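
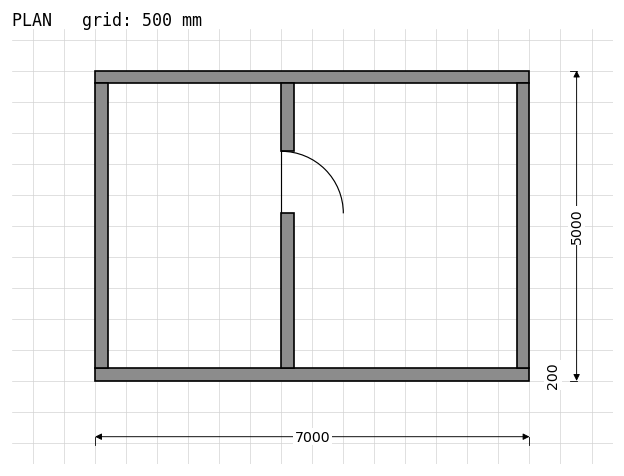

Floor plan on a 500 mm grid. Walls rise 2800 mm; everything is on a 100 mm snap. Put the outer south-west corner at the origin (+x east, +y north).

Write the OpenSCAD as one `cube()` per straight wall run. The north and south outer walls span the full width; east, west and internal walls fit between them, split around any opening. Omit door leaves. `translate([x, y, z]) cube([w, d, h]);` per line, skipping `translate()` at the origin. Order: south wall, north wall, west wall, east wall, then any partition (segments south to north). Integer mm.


cube([7000, 200, 2800]);
translate([0, 4800, 0]) cube([7000, 200, 2800]);
translate([0, 200, 0]) cube([200, 4600, 2800]);
translate([6800, 200, 0]) cube([200, 4600, 2800]);
translate([3000, 200, 0]) cube([200, 2500, 2800]);
translate([3000, 3700, 0]) cube([200, 1100, 2800]);


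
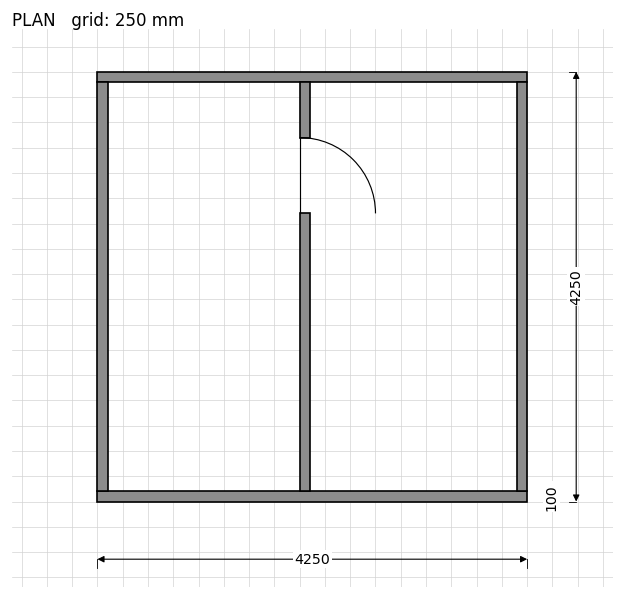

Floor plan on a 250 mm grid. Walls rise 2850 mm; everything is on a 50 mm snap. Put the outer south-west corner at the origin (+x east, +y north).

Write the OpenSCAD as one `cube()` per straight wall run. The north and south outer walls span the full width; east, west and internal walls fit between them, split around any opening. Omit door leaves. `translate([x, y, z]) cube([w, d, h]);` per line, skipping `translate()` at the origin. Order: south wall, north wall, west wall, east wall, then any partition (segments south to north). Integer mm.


cube([4250, 100, 2850]);
translate([0, 4150, 0]) cube([4250, 100, 2850]);
translate([0, 100, 0]) cube([100, 4050, 2850]);
translate([4150, 100, 0]) cube([100, 4050, 2850]);
translate([2000, 100, 0]) cube([100, 2750, 2850]);
translate([2000, 3600, 0]) cube([100, 550, 2850]);


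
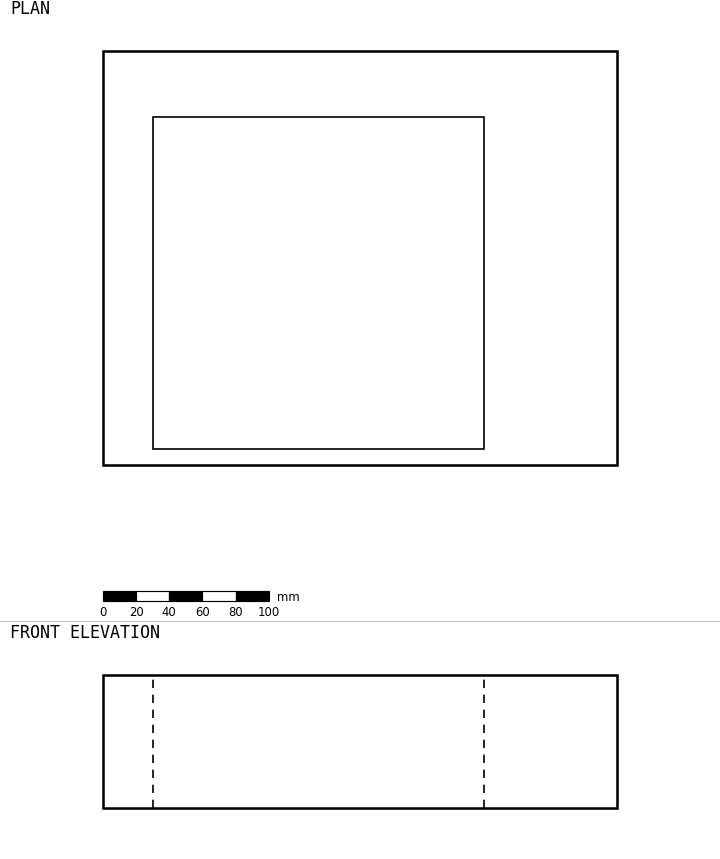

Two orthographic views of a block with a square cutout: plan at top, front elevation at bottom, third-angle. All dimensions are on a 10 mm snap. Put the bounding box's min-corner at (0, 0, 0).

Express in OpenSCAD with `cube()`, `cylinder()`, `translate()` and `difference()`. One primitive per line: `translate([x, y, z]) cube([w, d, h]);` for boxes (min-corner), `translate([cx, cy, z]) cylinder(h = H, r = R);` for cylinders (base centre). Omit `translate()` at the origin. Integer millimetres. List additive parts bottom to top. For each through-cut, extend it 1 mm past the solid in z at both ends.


difference() {
  cube([310, 250, 80]);
  translate([30, 10, -1]) cube([200, 200, 82]);
}


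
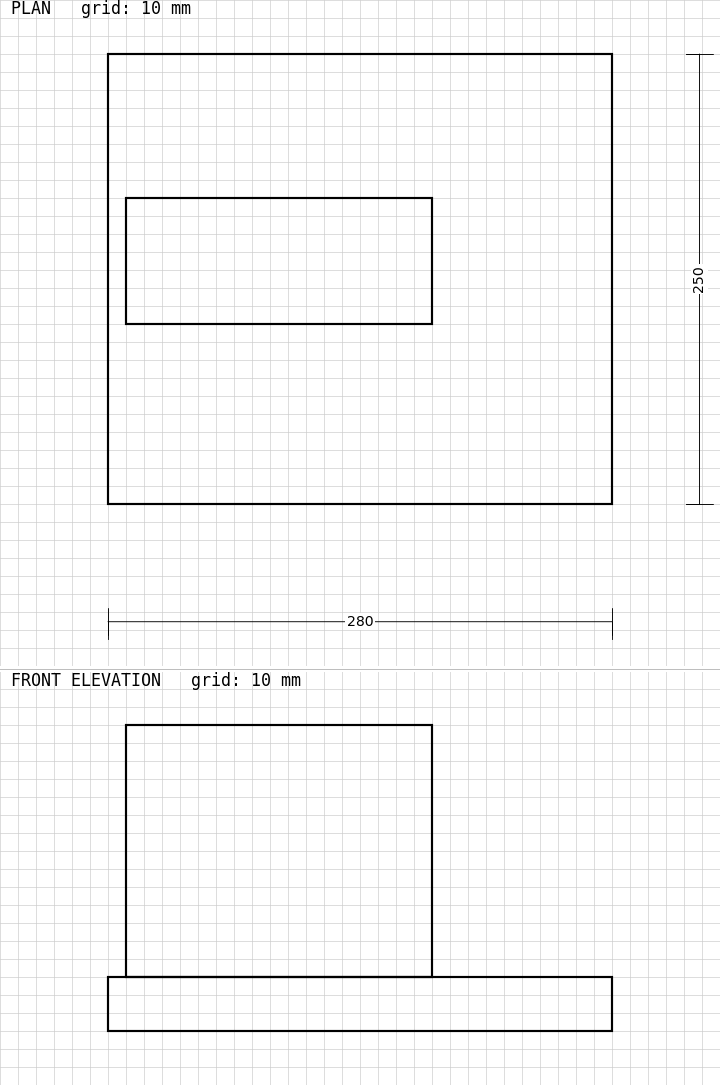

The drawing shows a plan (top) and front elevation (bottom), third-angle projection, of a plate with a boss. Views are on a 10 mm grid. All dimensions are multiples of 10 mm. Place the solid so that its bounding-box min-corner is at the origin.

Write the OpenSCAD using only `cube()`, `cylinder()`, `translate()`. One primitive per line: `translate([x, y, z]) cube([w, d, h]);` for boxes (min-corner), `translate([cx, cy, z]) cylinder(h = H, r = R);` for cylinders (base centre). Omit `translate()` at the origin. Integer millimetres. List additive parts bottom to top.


cube([280, 250, 30]);
translate([10, 100, 30]) cube([170, 70, 140]);


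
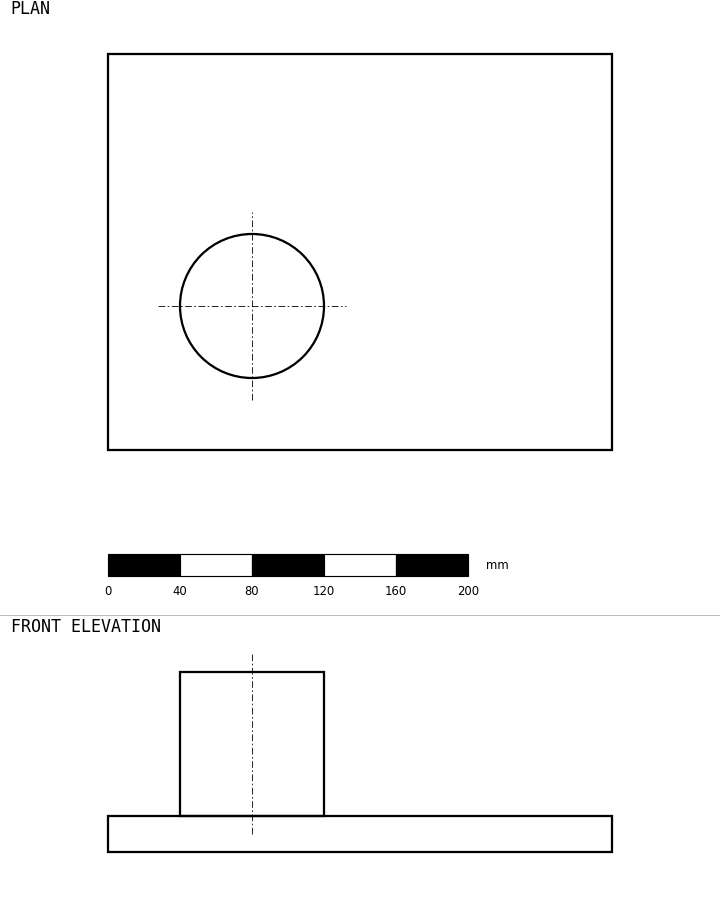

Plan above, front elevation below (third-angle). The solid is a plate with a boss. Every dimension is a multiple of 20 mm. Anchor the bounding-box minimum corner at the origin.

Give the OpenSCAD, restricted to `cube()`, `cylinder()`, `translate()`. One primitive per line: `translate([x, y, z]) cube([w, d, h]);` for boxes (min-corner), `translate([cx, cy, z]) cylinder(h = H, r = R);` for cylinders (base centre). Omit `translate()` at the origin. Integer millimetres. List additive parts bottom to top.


cube([280, 220, 20]);
translate([80, 80, 20]) cylinder(h = 80, r = 40);


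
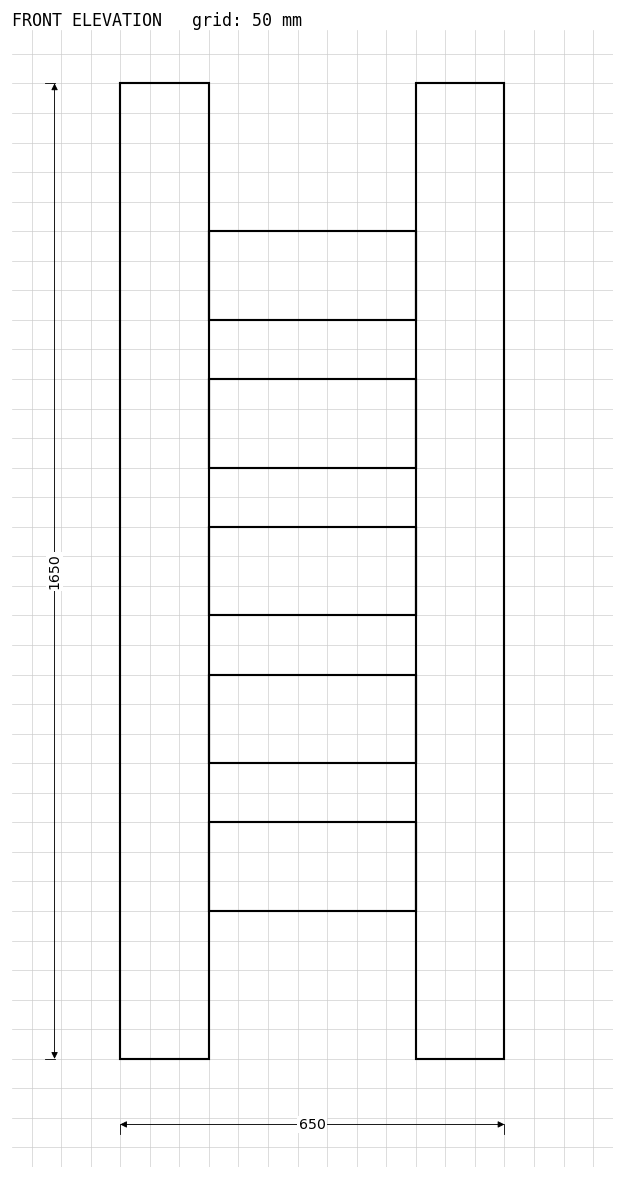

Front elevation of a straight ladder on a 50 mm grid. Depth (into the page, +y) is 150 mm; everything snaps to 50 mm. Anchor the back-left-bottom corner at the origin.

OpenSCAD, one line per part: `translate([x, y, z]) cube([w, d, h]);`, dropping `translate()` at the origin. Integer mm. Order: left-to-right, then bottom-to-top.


cube([150, 150, 1650]);
translate([150, 0, 250]) cube([350, 150, 150]);
translate([150, 0, 500]) cube([350, 150, 150]);
translate([150, 0, 750]) cube([350, 150, 150]);
translate([150, 0, 1000]) cube([350, 150, 150]);
translate([150, 0, 1250]) cube([350, 150, 150]);
translate([500, 0, 0]) cube([150, 150, 1650]);


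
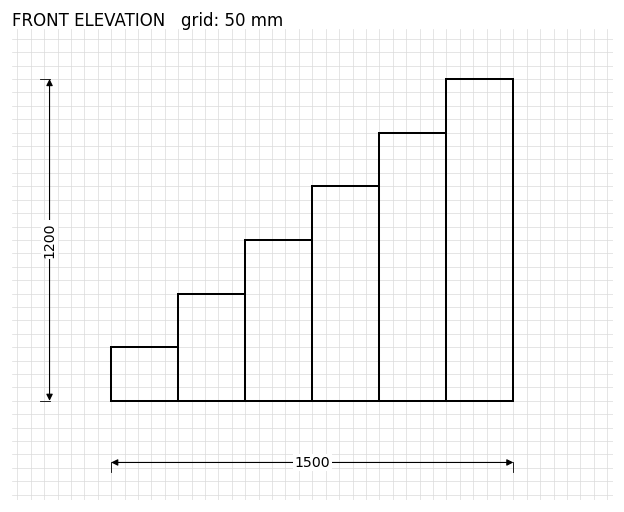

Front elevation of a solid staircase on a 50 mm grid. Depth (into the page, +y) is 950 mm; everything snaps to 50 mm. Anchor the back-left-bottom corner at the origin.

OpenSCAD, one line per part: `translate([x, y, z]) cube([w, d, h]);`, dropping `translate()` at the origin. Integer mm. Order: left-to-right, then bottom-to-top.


cube([250, 950, 200]);
translate([250, 0, 0]) cube([250, 950, 400]);
translate([500, 0, 0]) cube([250, 950, 600]);
translate([750, 0, 0]) cube([250, 950, 800]);
translate([1000, 0, 0]) cube([250, 950, 1000]);
translate([1250, 0, 0]) cube([250, 950, 1200]);


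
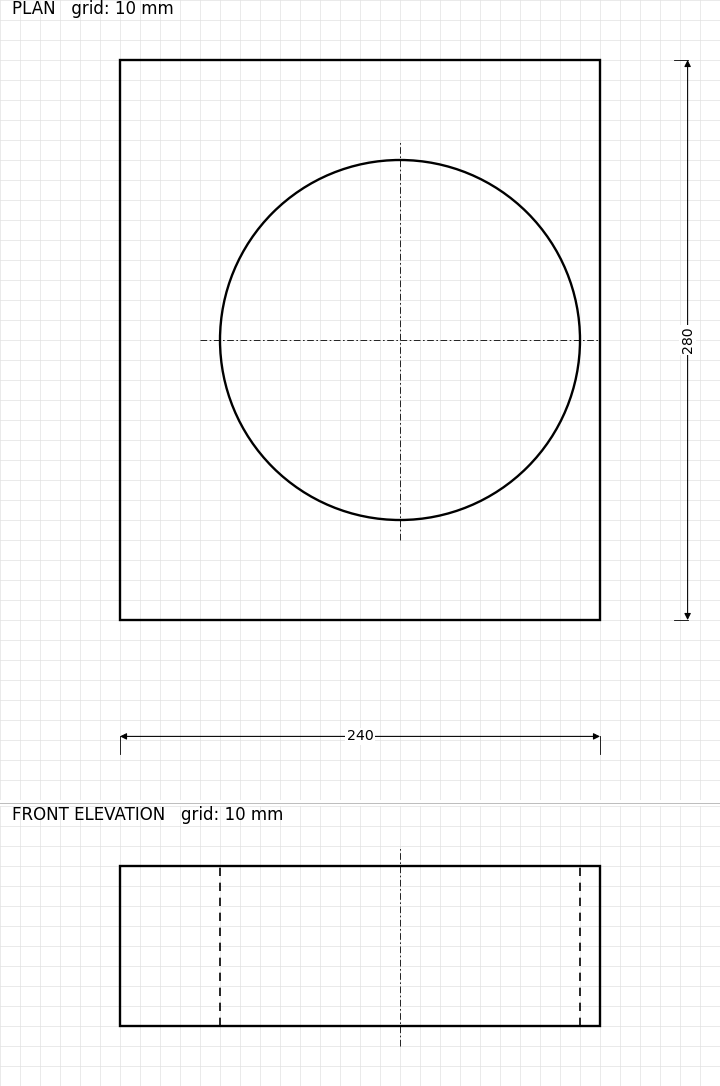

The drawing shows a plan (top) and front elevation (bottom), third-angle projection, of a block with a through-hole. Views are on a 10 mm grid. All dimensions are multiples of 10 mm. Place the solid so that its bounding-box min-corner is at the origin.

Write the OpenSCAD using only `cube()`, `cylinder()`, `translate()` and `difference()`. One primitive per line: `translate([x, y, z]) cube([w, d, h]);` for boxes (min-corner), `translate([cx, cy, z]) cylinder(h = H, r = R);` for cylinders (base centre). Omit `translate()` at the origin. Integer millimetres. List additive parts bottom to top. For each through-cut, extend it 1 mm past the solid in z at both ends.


difference() {
  cube([240, 280, 80]);
  translate([140, 140, -1]) cylinder(h = 82, r = 90);
}


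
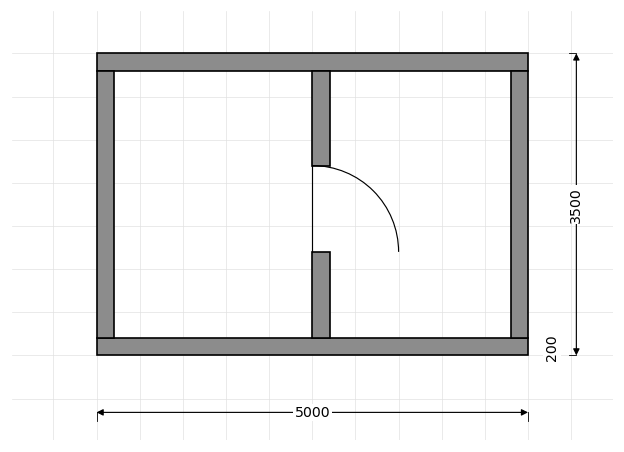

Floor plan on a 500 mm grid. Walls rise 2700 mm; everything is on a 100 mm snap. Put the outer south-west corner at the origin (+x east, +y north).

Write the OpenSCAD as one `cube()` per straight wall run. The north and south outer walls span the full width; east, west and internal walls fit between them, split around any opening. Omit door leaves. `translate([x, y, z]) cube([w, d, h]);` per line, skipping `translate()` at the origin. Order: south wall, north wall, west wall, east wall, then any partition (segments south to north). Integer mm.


cube([5000, 200, 2700]);
translate([0, 3300, 0]) cube([5000, 200, 2700]);
translate([0, 200, 0]) cube([200, 3100, 2700]);
translate([4800, 200, 0]) cube([200, 3100, 2700]);
translate([2500, 200, 0]) cube([200, 1000, 2700]);
translate([2500, 2200, 0]) cube([200, 1100, 2700]);


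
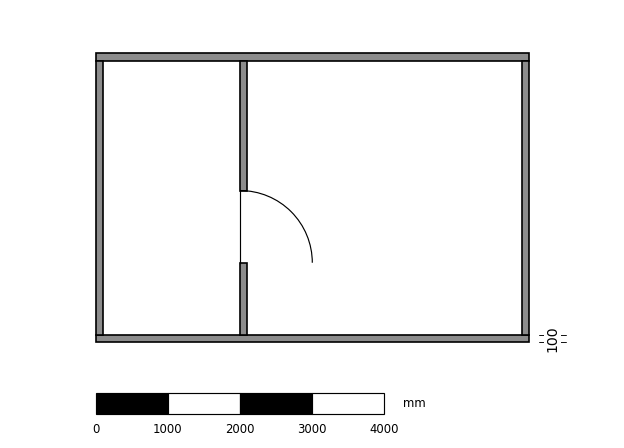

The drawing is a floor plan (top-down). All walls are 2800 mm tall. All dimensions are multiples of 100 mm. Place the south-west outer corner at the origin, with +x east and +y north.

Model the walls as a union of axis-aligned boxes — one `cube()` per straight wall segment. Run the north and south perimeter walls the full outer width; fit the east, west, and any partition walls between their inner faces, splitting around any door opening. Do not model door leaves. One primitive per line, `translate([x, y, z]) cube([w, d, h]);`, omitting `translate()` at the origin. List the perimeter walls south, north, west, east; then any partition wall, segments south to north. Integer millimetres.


cube([6000, 100, 2800]);
translate([0, 3900, 0]) cube([6000, 100, 2800]);
translate([0, 100, 0]) cube([100, 3800, 2800]);
translate([5900, 100, 0]) cube([100, 3800, 2800]);
translate([2000, 100, 0]) cube([100, 1000, 2800]);
translate([2000, 2100, 0]) cube([100, 1800, 2800]);


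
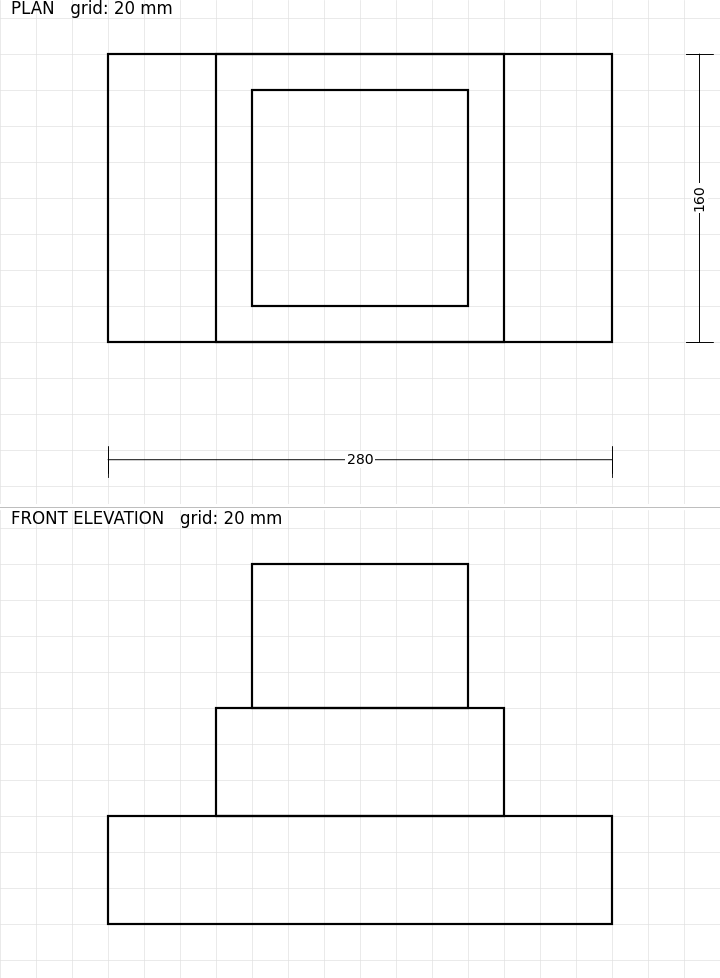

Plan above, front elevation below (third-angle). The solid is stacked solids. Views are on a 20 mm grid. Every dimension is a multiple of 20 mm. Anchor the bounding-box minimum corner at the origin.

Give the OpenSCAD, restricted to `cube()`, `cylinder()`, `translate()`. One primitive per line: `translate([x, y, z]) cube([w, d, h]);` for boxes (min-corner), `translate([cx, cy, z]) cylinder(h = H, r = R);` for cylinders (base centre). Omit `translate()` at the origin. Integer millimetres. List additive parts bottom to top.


cube([280, 160, 60]);
translate([60, 0, 60]) cube([160, 160, 60]);
translate([80, 20, 120]) cube([120, 120, 80]);


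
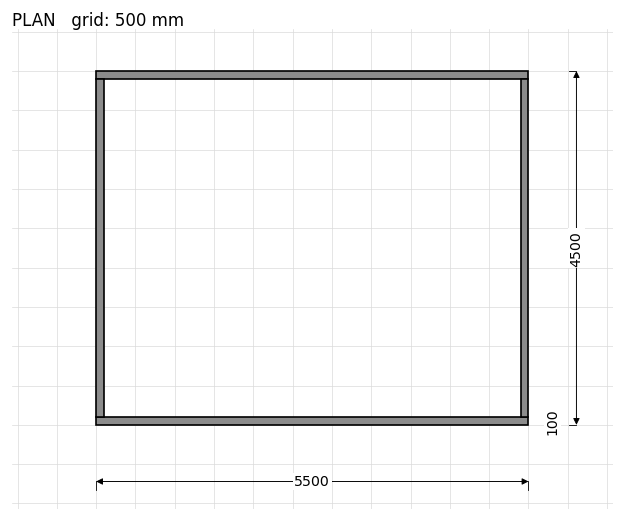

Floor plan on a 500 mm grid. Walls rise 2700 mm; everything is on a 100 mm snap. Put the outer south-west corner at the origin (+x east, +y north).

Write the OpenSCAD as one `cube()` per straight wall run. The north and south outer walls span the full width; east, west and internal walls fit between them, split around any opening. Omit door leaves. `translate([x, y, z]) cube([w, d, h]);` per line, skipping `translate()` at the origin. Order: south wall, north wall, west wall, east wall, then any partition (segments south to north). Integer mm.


cube([5500, 100, 2700]);
translate([0, 4400, 0]) cube([5500, 100, 2700]);
translate([0, 100, 0]) cube([100, 4300, 2700]);
translate([5400, 100, 0]) cube([100, 4300, 2700]);


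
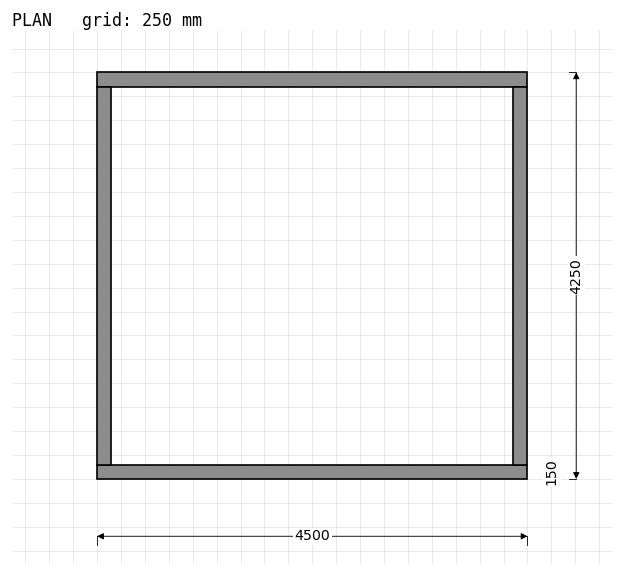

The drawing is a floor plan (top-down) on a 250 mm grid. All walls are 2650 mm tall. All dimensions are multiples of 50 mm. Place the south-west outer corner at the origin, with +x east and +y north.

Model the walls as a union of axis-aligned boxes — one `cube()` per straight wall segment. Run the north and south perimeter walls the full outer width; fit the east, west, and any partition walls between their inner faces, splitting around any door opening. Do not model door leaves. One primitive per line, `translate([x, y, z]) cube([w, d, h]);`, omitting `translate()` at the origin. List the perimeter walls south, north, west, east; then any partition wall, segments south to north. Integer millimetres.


cube([4500, 150, 2650]);
translate([0, 4100, 0]) cube([4500, 150, 2650]);
translate([0, 150, 0]) cube([150, 3950, 2650]);
translate([4350, 150, 0]) cube([150, 3950, 2650]);


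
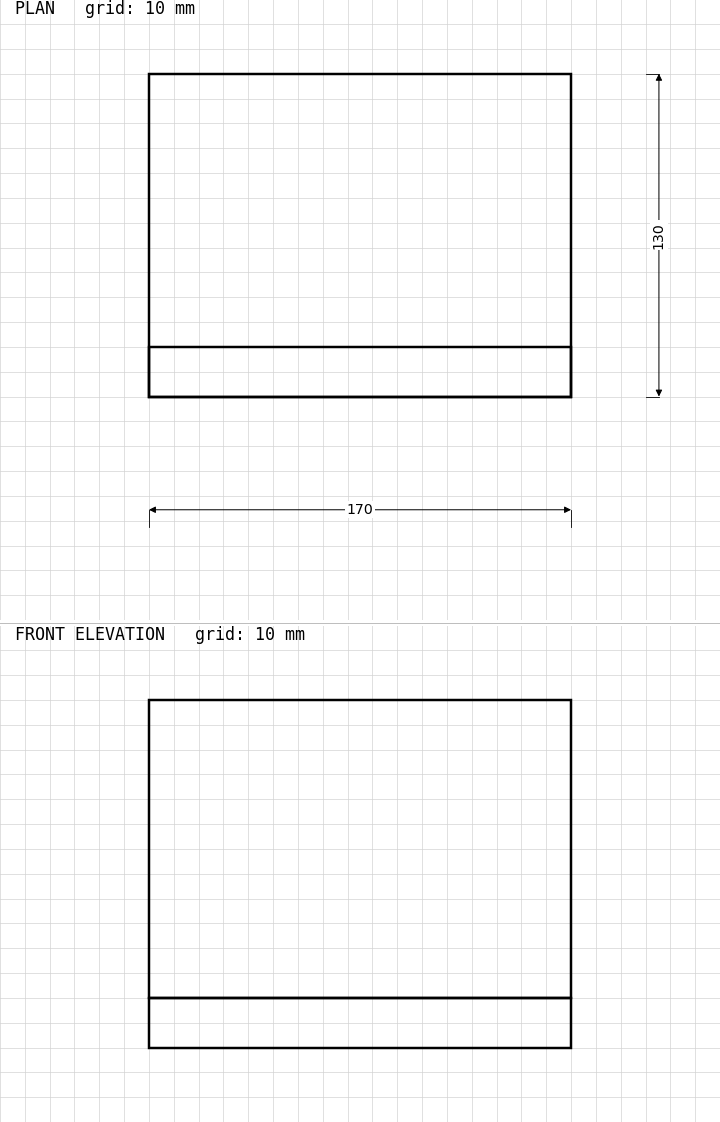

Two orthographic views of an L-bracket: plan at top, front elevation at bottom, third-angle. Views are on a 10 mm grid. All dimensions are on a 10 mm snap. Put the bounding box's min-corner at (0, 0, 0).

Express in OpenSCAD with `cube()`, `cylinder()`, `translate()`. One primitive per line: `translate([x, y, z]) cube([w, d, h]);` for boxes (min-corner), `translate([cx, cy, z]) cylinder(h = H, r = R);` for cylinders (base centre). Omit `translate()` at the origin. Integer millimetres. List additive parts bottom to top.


cube([170, 130, 20]);
translate([0, 0, 20]) cube([170, 20, 120]);


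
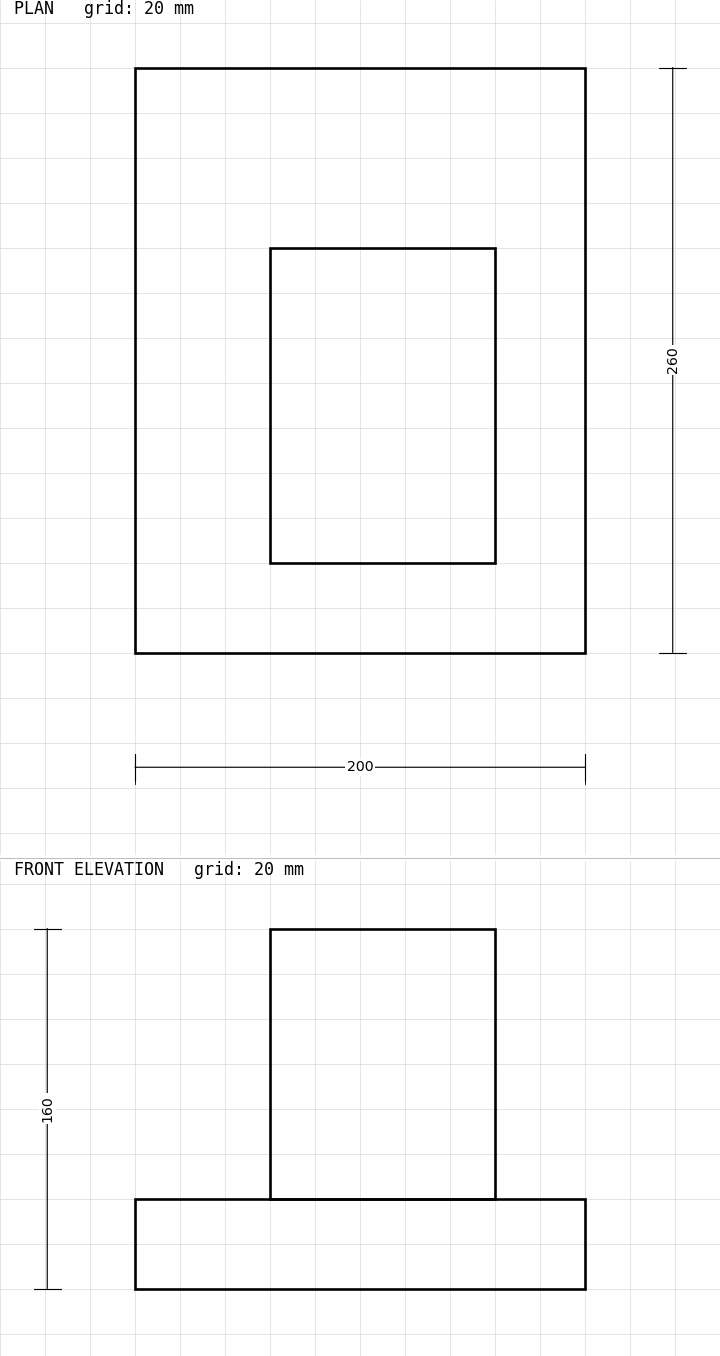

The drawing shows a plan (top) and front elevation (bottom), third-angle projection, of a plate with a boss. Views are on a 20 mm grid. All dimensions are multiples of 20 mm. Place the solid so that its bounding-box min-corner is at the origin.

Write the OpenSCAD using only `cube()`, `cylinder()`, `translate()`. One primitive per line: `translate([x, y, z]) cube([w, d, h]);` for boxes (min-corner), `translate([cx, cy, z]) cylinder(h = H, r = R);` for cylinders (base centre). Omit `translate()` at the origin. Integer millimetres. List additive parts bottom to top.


cube([200, 260, 40]);
translate([60, 40, 40]) cube([100, 140, 120]);


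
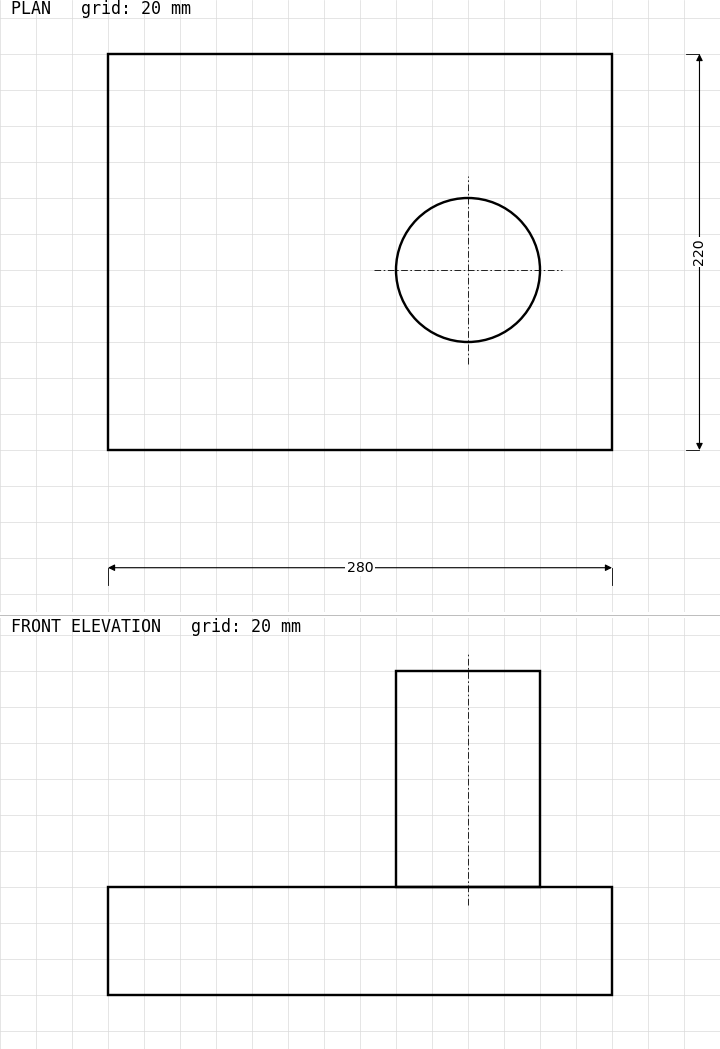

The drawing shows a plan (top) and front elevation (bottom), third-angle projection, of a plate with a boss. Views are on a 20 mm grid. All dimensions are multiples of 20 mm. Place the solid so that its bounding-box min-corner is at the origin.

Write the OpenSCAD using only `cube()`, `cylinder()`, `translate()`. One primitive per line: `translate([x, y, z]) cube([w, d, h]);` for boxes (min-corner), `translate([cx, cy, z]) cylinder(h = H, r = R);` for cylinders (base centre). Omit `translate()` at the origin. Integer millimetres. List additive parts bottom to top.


cube([280, 220, 60]);
translate([200, 100, 60]) cylinder(h = 120, r = 40);


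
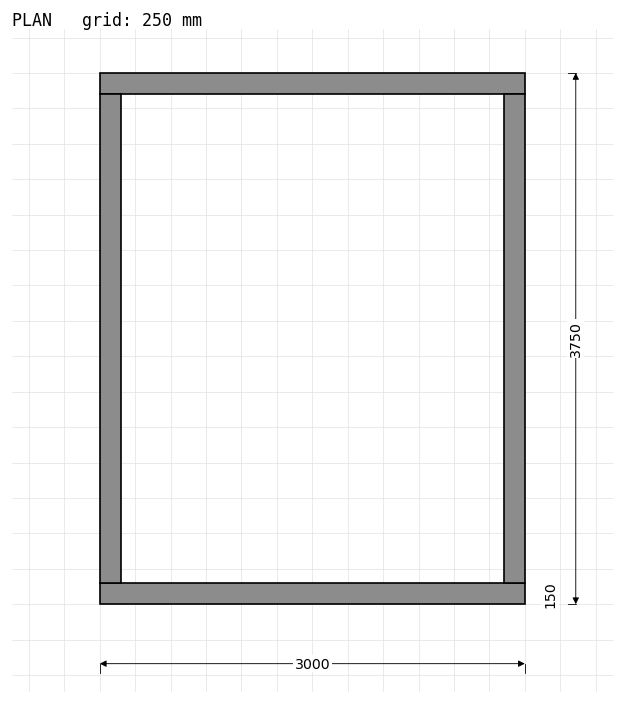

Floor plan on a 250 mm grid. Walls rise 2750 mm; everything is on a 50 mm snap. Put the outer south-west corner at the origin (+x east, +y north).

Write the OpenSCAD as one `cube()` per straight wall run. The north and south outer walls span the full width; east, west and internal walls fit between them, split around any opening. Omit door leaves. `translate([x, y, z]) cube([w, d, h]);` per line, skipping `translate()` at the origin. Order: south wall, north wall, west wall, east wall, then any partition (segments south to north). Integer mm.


cube([3000, 150, 2750]);
translate([0, 3600, 0]) cube([3000, 150, 2750]);
translate([0, 150, 0]) cube([150, 3450, 2750]);
translate([2850, 150, 0]) cube([150, 3450, 2750]);


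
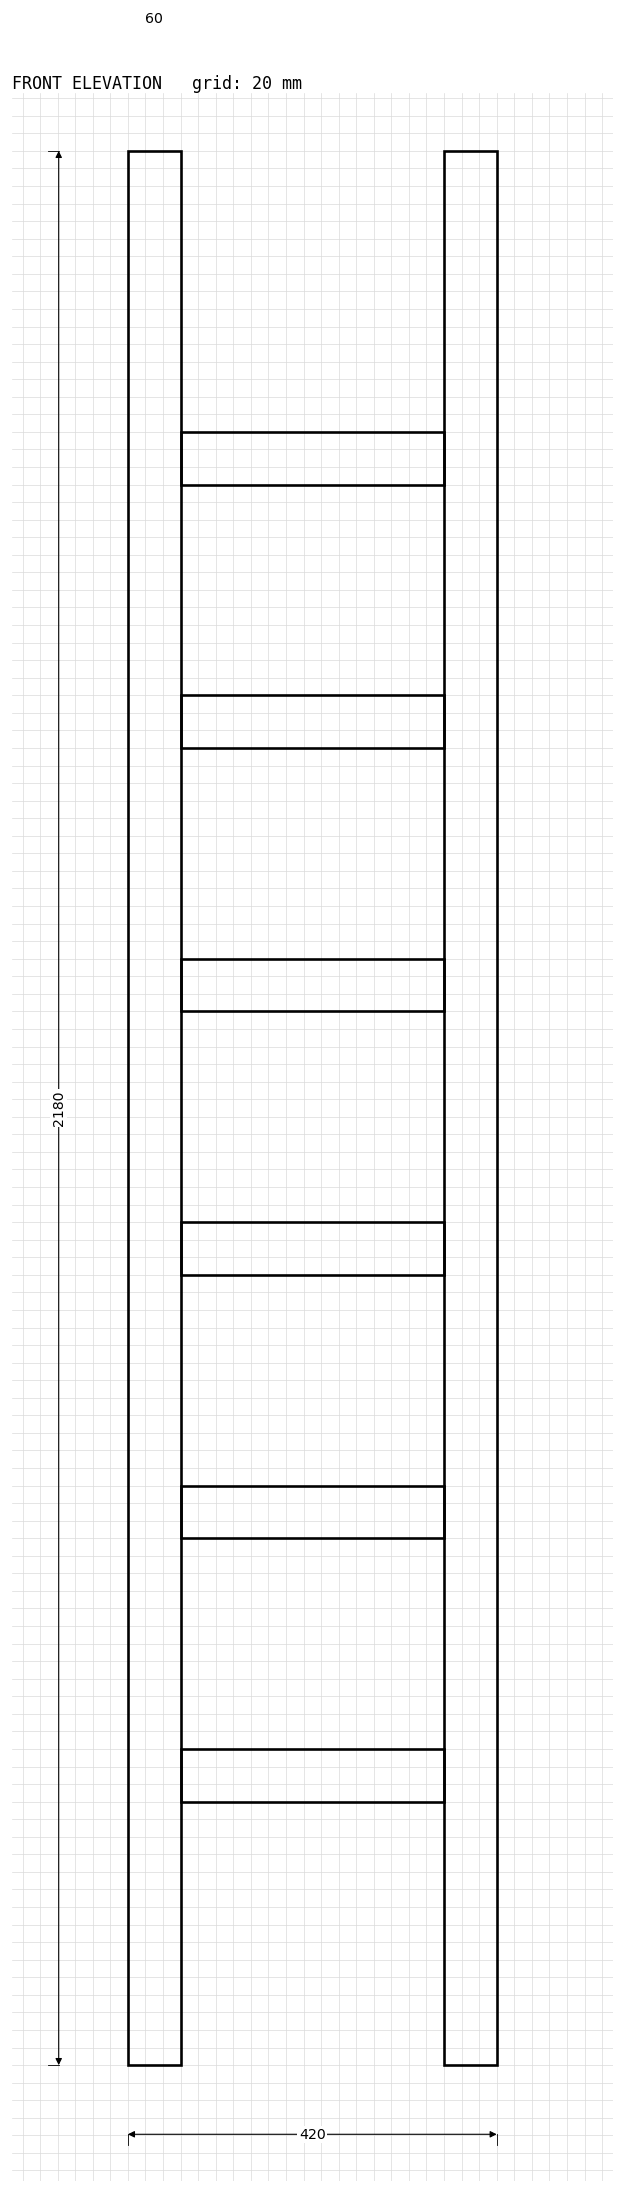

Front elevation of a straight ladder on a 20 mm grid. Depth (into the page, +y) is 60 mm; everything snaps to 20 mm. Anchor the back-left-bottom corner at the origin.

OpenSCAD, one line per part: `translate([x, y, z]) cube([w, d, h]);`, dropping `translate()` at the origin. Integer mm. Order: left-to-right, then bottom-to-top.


cube([60, 60, 2180]);
translate([60, 0, 300]) cube([300, 60, 60]);
translate([60, 0, 600]) cube([300, 60, 60]);
translate([60, 0, 900]) cube([300, 60, 60]);
translate([60, 0, 1200]) cube([300, 60, 60]);
translate([60, 0, 1500]) cube([300, 60, 60]);
translate([60, 0, 1800]) cube([300, 60, 60]);
translate([360, 0, 0]) cube([60, 60, 2180]);


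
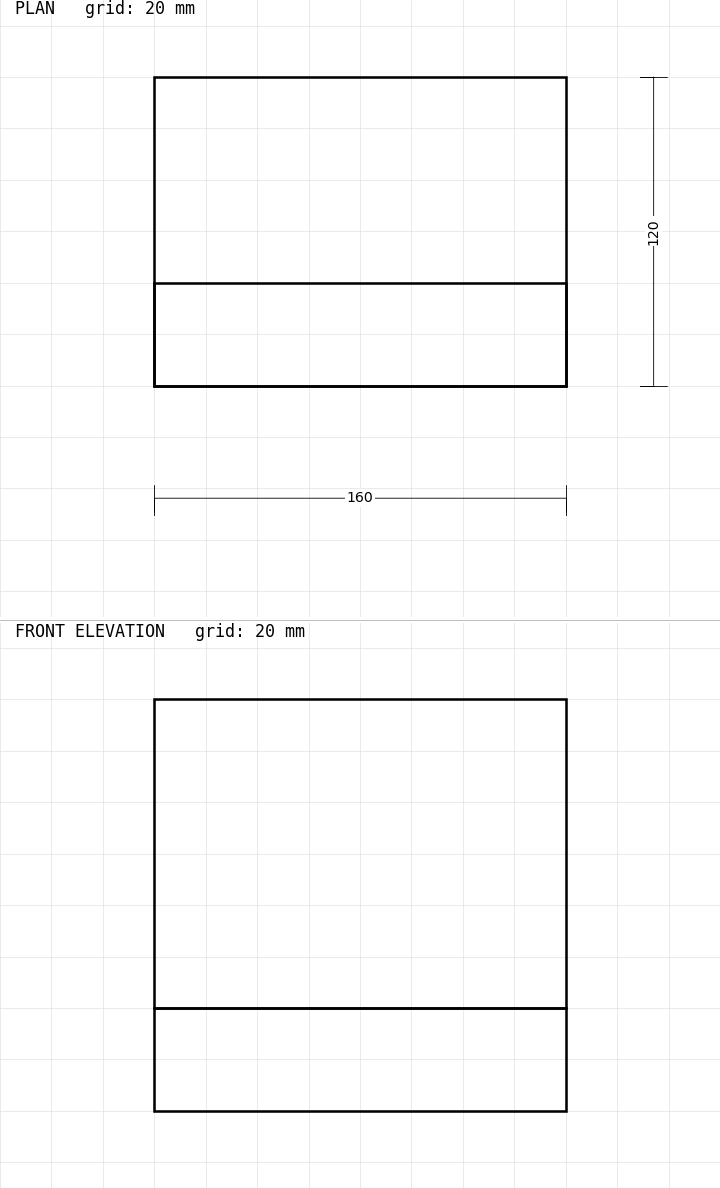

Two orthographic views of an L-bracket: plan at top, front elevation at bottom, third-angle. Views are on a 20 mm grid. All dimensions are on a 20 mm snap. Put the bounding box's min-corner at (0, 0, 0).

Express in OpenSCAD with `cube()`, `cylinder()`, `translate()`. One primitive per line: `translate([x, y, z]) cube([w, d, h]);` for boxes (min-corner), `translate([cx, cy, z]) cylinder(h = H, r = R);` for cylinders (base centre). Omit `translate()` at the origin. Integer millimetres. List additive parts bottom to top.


cube([160, 120, 40]);
translate([0, 0, 40]) cube([160, 40, 120]);


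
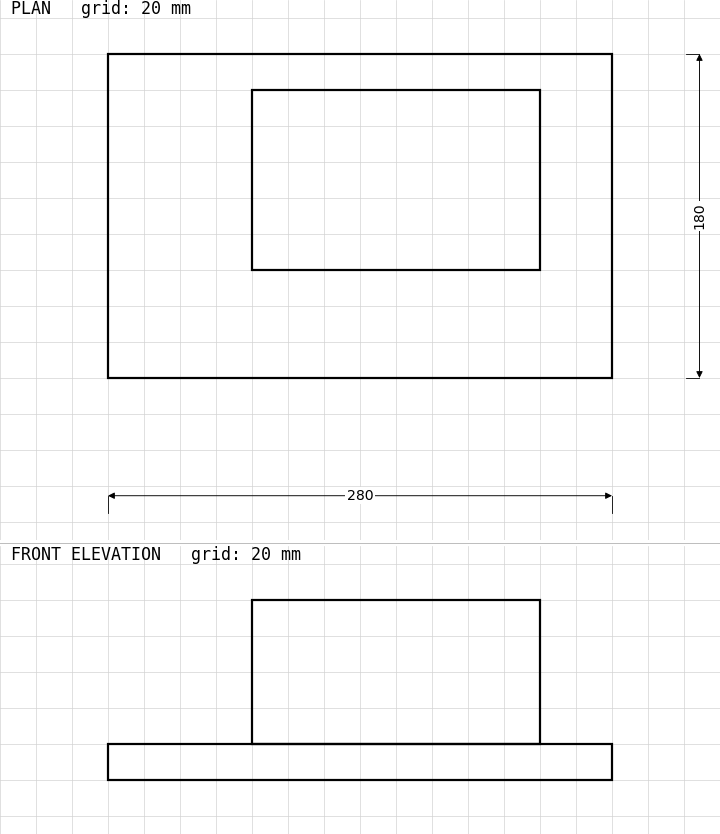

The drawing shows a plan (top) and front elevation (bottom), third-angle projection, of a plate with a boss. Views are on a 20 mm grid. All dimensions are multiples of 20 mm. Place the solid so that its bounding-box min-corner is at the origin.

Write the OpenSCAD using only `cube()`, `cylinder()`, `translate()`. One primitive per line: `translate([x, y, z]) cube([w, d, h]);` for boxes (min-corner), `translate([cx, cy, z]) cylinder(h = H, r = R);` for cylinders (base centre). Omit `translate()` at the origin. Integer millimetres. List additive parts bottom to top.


cube([280, 180, 20]);
translate([80, 60, 20]) cube([160, 100, 80]);


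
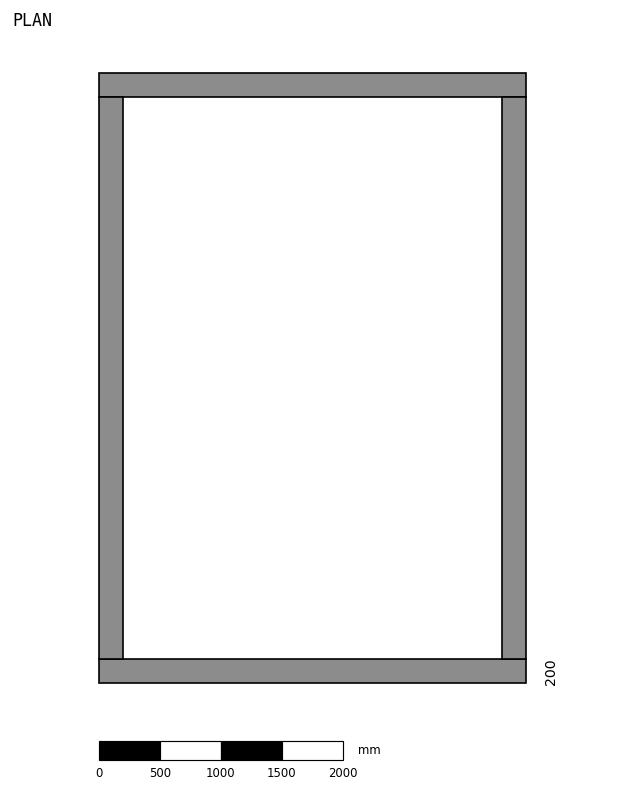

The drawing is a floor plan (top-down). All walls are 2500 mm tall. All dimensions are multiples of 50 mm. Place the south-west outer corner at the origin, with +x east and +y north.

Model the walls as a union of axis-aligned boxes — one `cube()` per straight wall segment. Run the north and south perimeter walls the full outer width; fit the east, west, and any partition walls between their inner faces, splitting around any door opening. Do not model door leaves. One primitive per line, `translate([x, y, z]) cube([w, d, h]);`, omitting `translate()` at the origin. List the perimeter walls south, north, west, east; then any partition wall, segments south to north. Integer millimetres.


cube([3500, 200, 2500]);
translate([0, 4800, 0]) cube([3500, 200, 2500]);
translate([0, 200, 0]) cube([200, 4600, 2500]);
translate([3300, 200, 0]) cube([200, 4600, 2500]);


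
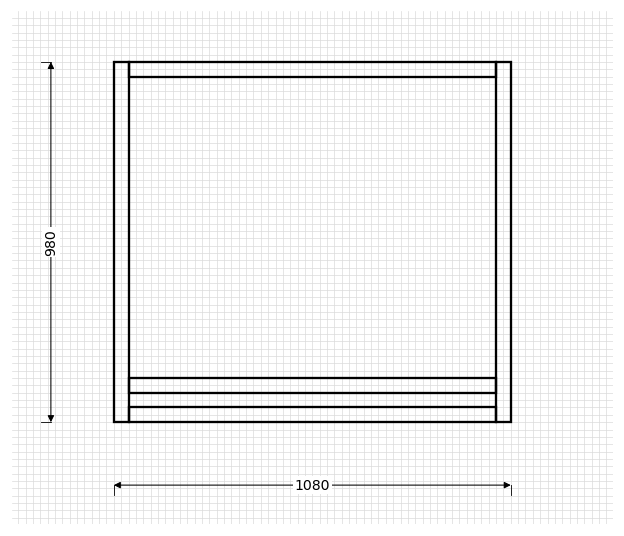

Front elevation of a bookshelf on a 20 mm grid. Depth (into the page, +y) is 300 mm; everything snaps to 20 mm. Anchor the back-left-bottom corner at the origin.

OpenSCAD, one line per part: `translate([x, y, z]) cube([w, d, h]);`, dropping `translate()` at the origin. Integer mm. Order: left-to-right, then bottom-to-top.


cube([40, 300, 980]);
translate([40, 0, 0]) cube([1000, 300, 40]);
translate([40, 0, 80]) cube([1000, 300, 40]);
translate([40, 0, 940]) cube([1000, 300, 40]);
translate([1040, 0, 0]) cube([40, 300, 980]);


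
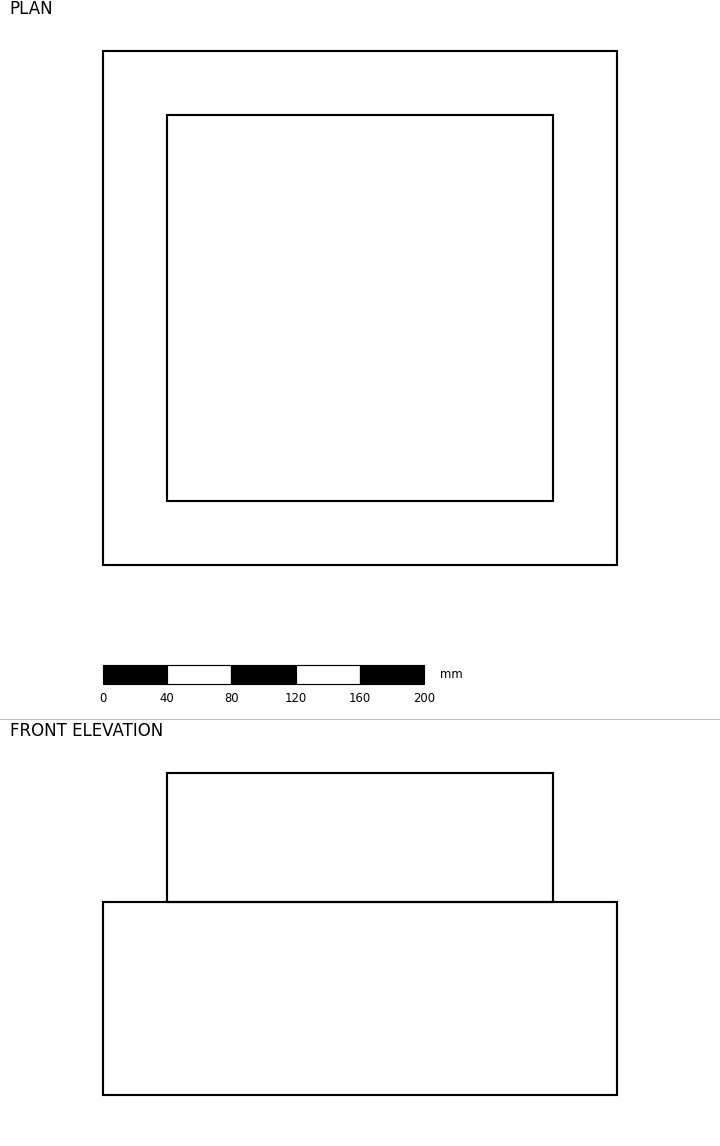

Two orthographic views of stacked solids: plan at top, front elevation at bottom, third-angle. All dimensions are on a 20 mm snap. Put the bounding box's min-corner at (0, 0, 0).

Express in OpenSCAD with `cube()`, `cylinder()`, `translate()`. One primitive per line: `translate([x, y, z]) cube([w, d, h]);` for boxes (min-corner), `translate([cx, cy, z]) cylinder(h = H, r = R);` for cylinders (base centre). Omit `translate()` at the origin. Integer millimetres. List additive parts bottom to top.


cube([320, 320, 120]);
translate([40, 40, 120]) cube([240, 240, 80]);


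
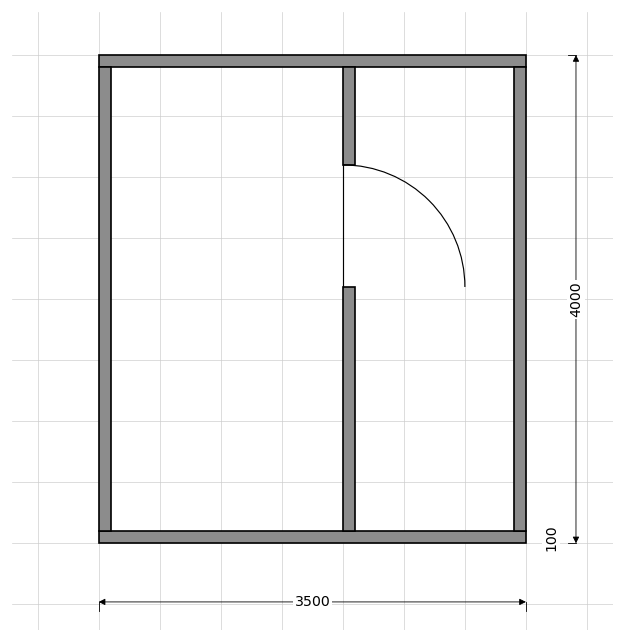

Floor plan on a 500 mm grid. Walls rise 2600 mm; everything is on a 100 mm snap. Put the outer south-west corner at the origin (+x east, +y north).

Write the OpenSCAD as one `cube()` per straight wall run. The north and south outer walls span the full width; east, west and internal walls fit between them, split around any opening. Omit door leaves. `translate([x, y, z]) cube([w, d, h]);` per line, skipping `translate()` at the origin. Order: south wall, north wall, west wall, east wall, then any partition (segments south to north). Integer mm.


cube([3500, 100, 2600]);
translate([0, 3900, 0]) cube([3500, 100, 2600]);
translate([0, 100, 0]) cube([100, 3800, 2600]);
translate([3400, 100, 0]) cube([100, 3800, 2600]);
translate([2000, 100, 0]) cube([100, 2000, 2600]);
translate([2000, 3100, 0]) cube([100, 800, 2600]);


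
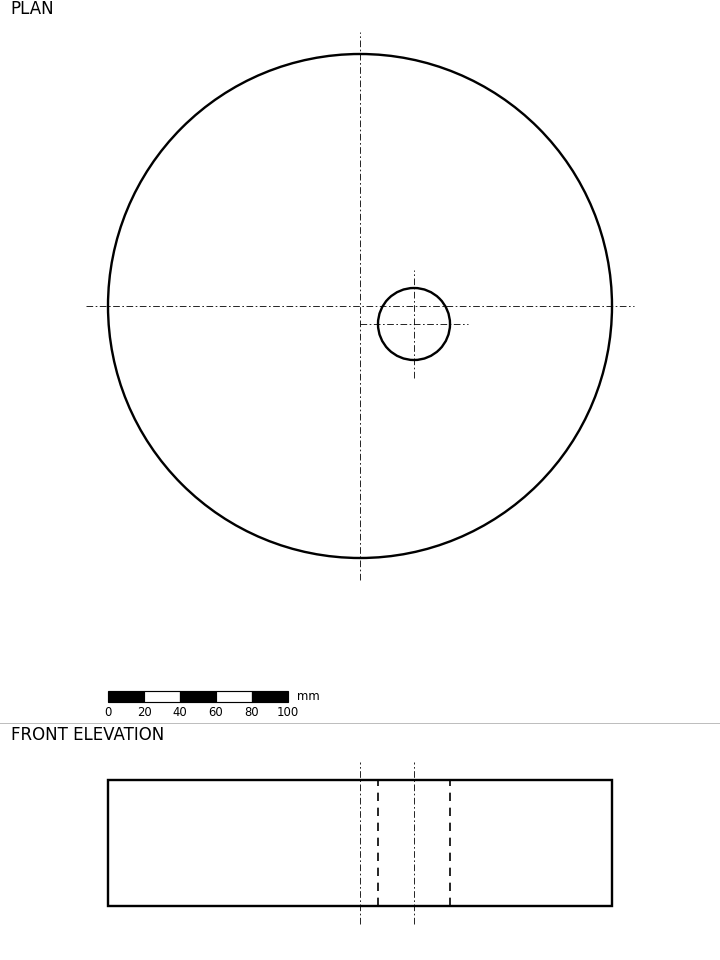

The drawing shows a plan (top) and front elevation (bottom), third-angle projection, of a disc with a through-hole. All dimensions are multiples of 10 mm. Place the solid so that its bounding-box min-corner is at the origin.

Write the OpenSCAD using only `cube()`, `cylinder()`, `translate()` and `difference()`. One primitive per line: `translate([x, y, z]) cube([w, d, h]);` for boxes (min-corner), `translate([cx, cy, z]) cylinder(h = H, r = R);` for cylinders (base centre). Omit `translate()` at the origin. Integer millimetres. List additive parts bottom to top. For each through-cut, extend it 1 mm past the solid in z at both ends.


difference() {
  translate([140, 140, 0]) cylinder(h = 70, r = 140);
  translate([170, 130, -1]) cylinder(h = 72, r = 20);
}


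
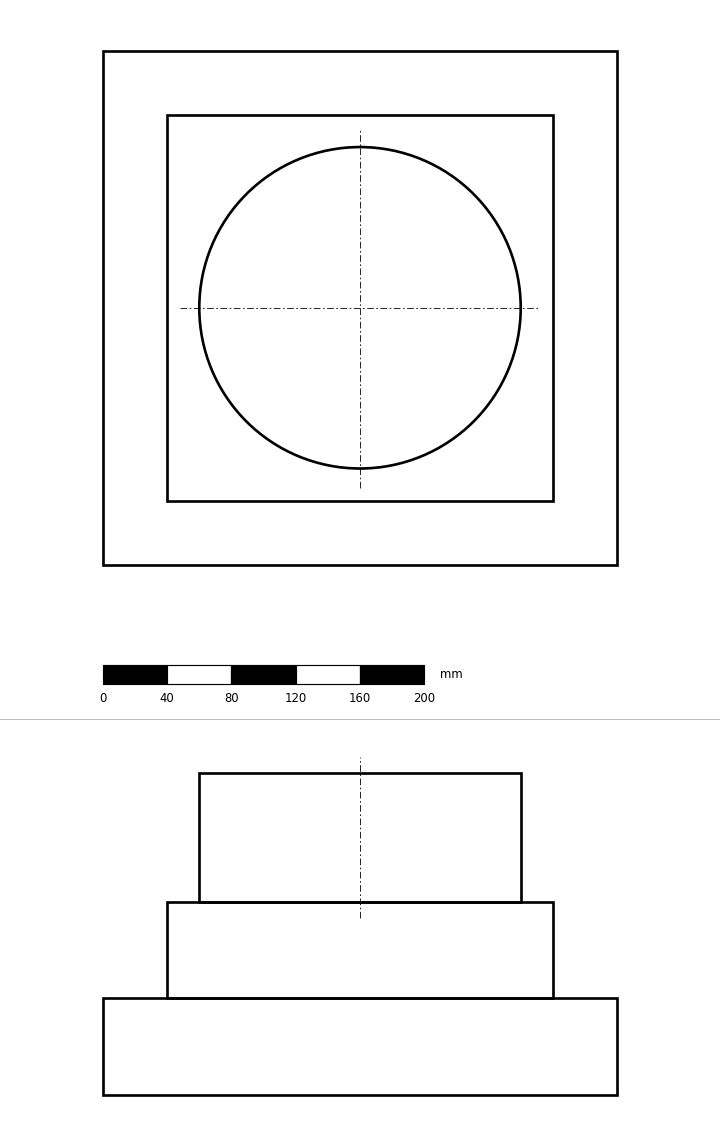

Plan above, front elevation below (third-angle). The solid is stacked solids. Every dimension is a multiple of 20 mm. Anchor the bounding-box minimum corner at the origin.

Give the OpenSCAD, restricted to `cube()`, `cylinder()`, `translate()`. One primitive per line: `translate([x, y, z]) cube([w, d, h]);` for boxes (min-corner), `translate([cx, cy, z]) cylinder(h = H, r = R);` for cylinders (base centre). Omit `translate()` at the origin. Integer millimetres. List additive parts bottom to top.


cube([320, 320, 60]);
translate([40, 40, 60]) cube([240, 240, 60]);
translate([160, 160, 120]) cylinder(h = 80, r = 100);


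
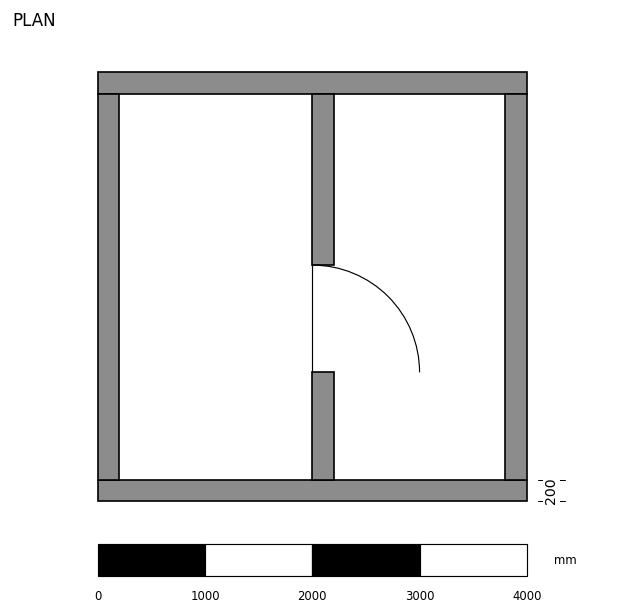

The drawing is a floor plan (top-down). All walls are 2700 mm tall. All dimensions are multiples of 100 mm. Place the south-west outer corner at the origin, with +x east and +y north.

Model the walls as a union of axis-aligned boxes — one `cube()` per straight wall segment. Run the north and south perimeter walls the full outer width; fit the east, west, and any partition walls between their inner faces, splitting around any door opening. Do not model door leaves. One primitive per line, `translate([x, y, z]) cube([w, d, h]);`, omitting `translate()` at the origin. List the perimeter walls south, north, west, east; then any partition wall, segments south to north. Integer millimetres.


cube([4000, 200, 2700]);
translate([0, 3800, 0]) cube([4000, 200, 2700]);
translate([0, 200, 0]) cube([200, 3600, 2700]);
translate([3800, 200, 0]) cube([200, 3600, 2700]);
translate([2000, 200, 0]) cube([200, 1000, 2700]);
translate([2000, 2200, 0]) cube([200, 1600, 2700]);


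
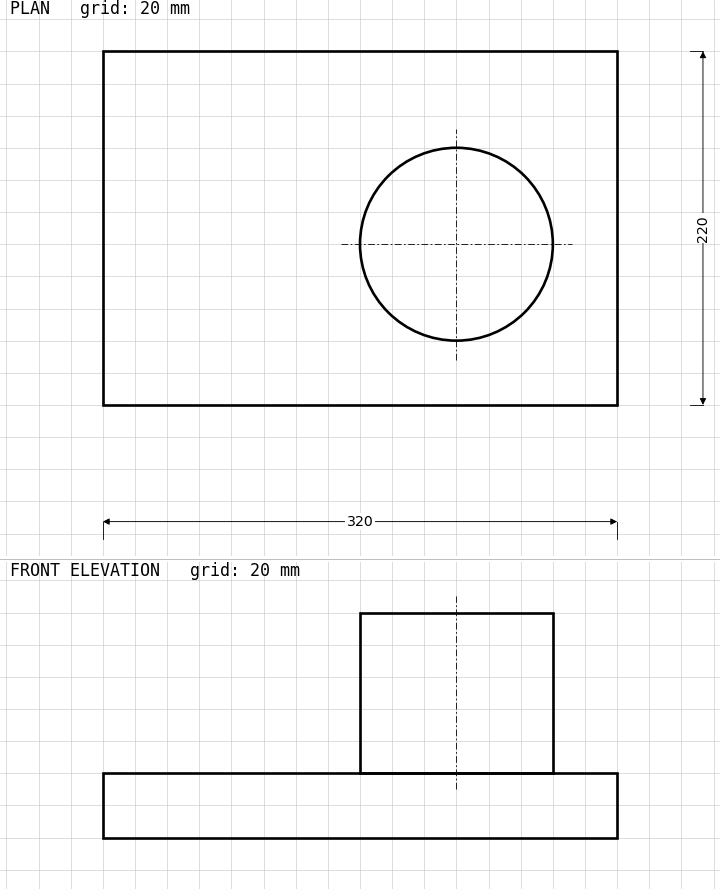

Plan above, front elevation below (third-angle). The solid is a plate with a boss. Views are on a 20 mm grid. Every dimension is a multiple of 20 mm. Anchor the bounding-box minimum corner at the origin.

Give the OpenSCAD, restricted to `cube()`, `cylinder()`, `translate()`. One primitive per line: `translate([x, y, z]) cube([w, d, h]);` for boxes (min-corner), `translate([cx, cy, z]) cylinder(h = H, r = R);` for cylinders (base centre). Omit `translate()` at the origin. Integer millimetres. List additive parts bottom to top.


cube([320, 220, 40]);
translate([220, 100, 40]) cylinder(h = 100, r = 60);


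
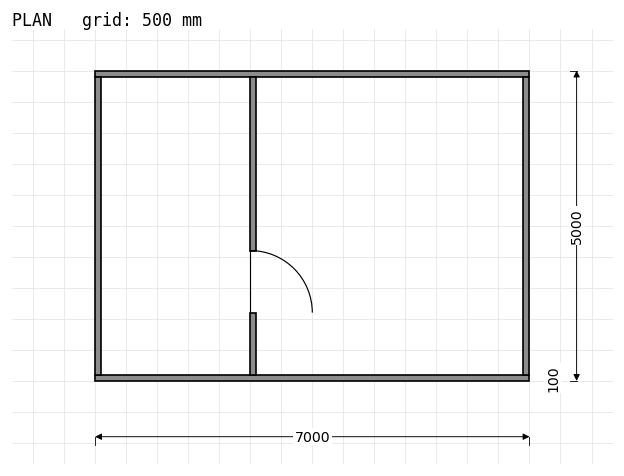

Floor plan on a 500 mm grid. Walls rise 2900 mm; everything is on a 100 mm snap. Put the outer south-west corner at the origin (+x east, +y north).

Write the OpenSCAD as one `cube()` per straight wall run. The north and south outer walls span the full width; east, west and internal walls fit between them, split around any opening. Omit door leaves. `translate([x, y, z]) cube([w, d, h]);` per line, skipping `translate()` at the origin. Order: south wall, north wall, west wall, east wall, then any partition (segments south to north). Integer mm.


cube([7000, 100, 2900]);
translate([0, 4900, 0]) cube([7000, 100, 2900]);
translate([0, 100, 0]) cube([100, 4800, 2900]);
translate([6900, 100, 0]) cube([100, 4800, 2900]);
translate([2500, 100, 0]) cube([100, 1000, 2900]);
translate([2500, 2100, 0]) cube([100, 2800, 2900]);


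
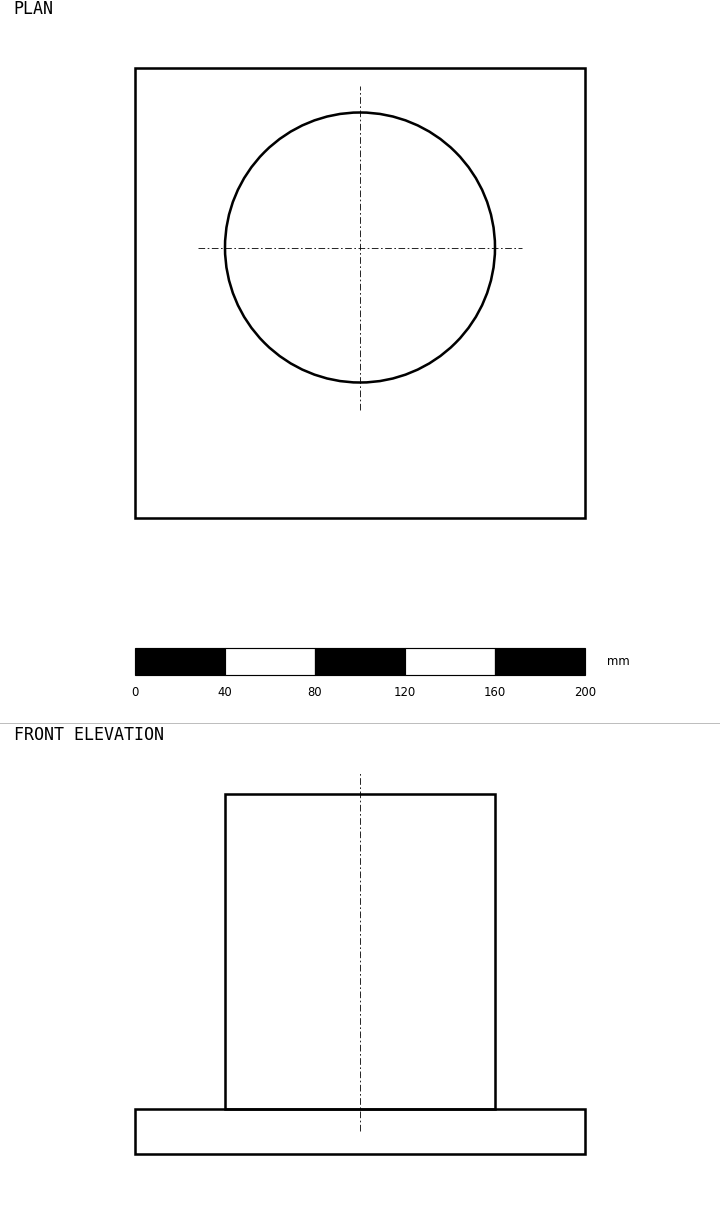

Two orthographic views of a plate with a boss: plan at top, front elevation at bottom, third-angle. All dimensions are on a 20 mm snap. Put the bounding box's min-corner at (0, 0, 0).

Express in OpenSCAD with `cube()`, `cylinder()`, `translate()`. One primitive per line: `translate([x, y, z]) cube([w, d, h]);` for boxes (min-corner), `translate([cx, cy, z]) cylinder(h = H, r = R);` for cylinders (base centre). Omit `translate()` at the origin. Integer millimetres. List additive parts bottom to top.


cube([200, 200, 20]);
translate([100, 120, 20]) cylinder(h = 140, r = 60);


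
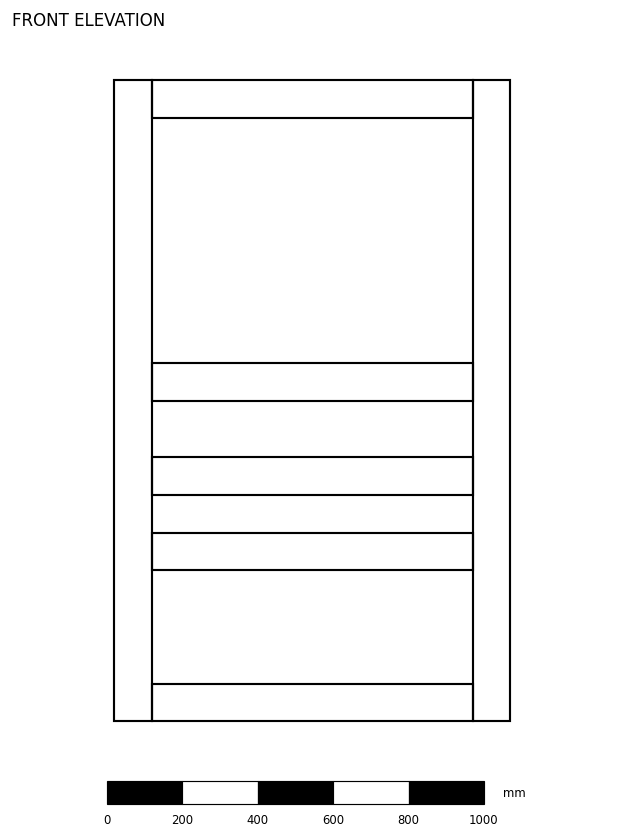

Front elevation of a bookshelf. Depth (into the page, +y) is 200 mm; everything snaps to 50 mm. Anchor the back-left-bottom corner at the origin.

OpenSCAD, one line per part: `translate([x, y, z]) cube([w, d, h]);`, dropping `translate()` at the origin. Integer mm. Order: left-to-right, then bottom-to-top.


cube([100, 200, 1700]);
translate([100, 0, 0]) cube([850, 200, 100]);
translate([100, 0, 400]) cube([850, 200, 100]);
translate([100, 0, 600]) cube([850, 200, 100]);
translate([100, 0, 850]) cube([850, 200, 100]);
translate([100, 0, 1600]) cube([850, 200, 100]);
translate([950, 0, 0]) cube([100, 200, 1700]);


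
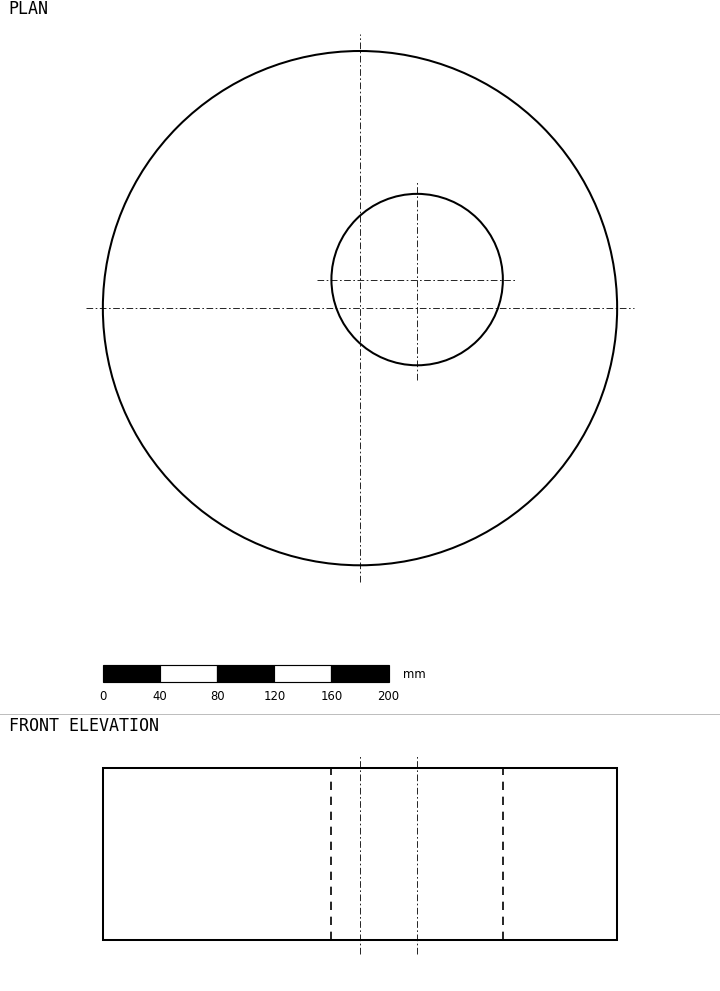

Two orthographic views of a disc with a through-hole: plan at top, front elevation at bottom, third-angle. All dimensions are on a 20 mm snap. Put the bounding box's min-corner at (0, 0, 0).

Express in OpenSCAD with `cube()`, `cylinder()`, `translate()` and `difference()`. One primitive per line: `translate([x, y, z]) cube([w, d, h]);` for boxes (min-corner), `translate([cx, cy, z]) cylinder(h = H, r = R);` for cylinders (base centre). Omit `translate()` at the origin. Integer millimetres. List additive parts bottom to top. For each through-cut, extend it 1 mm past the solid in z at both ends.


difference() {
  translate([180, 180, 0]) cylinder(h = 120, r = 180);
  translate([220, 200, -1]) cylinder(h = 122, r = 60);
}


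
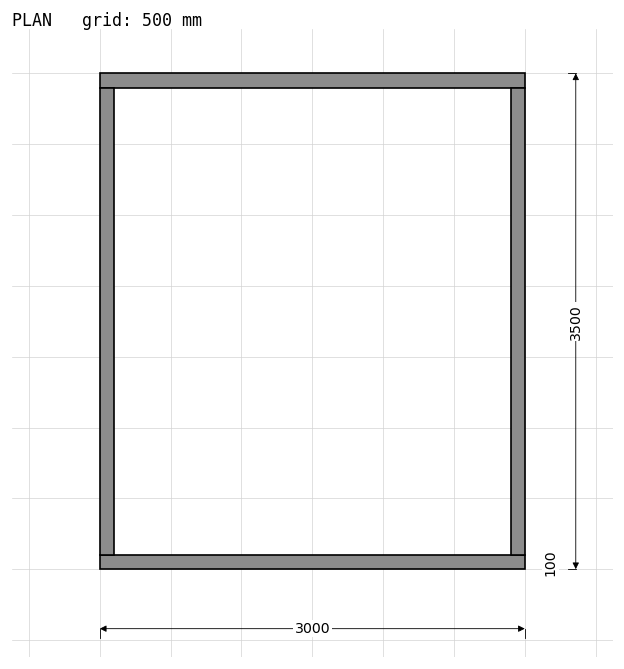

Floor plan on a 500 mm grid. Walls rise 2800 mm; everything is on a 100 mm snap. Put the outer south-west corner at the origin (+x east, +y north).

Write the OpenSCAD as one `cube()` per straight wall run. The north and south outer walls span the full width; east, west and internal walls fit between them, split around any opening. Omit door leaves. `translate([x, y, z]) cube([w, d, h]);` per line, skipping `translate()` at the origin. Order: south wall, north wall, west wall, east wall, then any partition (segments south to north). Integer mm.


cube([3000, 100, 2800]);
translate([0, 3400, 0]) cube([3000, 100, 2800]);
translate([0, 100, 0]) cube([100, 3300, 2800]);
translate([2900, 100, 0]) cube([100, 3300, 2800]);


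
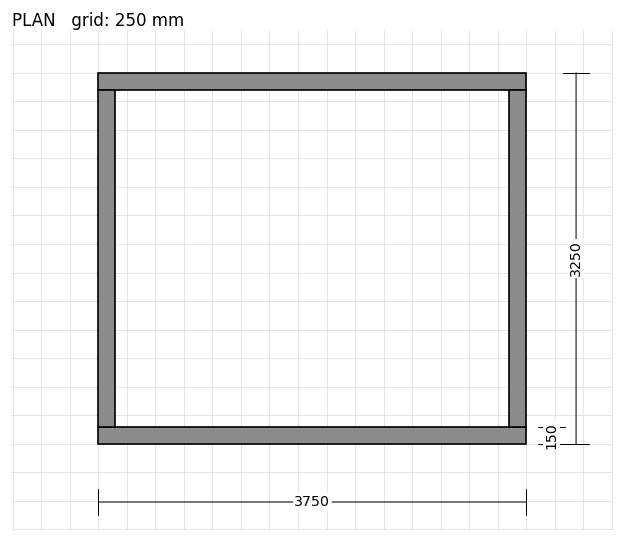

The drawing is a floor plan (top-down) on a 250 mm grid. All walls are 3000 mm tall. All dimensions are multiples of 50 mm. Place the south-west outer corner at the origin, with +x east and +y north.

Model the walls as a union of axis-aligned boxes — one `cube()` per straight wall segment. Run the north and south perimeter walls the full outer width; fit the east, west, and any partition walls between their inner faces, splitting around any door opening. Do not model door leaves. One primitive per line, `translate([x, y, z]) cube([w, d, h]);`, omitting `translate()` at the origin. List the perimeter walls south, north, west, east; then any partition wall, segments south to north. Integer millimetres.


cube([3750, 150, 3000]);
translate([0, 3100, 0]) cube([3750, 150, 3000]);
translate([0, 150, 0]) cube([150, 2950, 3000]);
translate([3600, 150, 0]) cube([150, 2950, 3000]);


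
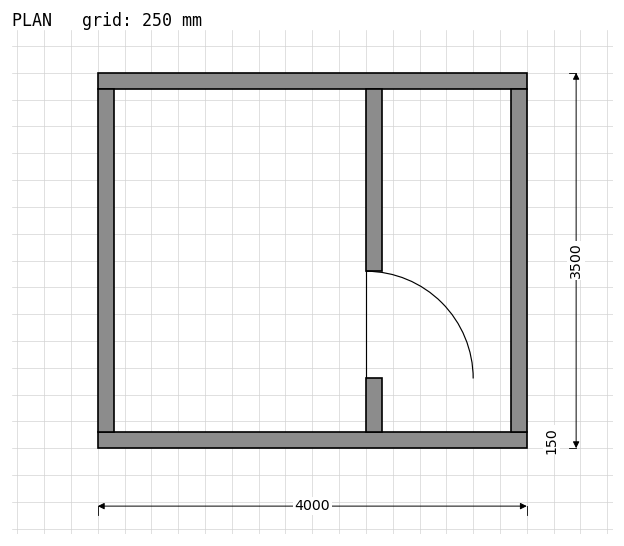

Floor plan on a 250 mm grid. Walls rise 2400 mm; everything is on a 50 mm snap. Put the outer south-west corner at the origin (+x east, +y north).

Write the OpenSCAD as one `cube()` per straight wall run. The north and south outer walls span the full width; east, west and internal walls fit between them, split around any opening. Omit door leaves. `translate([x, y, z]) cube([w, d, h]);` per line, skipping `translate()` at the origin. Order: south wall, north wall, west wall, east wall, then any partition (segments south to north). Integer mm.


cube([4000, 150, 2400]);
translate([0, 3350, 0]) cube([4000, 150, 2400]);
translate([0, 150, 0]) cube([150, 3200, 2400]);
translate([3850, 150, 0]) cube([150, 3200, 2400]);
translate([2500, 150, 0]) cube([150, 500, 2400]);
translate([2500, 1650, 0]) cube([150, 1700, 2400]);


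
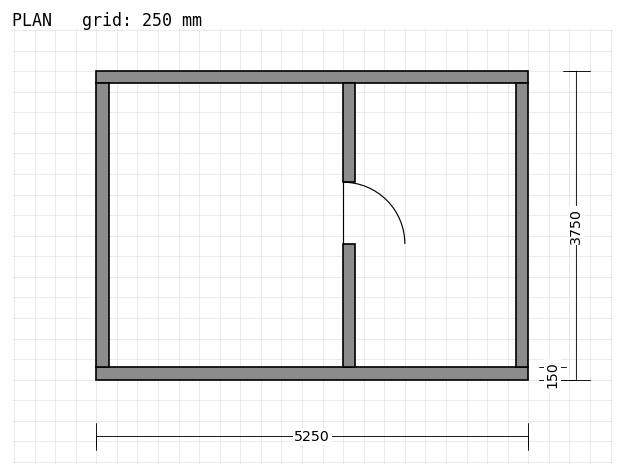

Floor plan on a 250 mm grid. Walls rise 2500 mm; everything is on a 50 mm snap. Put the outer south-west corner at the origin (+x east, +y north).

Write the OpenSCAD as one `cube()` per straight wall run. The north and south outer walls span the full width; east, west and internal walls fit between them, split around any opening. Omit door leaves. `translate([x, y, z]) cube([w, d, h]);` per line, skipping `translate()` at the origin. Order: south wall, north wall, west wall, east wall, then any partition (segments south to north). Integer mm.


cube([5250, 150, 2500]);
translate([0, 3600, 0]) cube([5250, 150, 2500]);
translate([0, 150, 0]) cube([150, 3450, 2500]);
translate([5100, 150, 0]) cube([150, 3450, 2500]);
translate([3000, 150, 0]) cube([150, 1500, 2500]);
translate([3000, 2400, 0]) cube([150, 1200, 2500]);


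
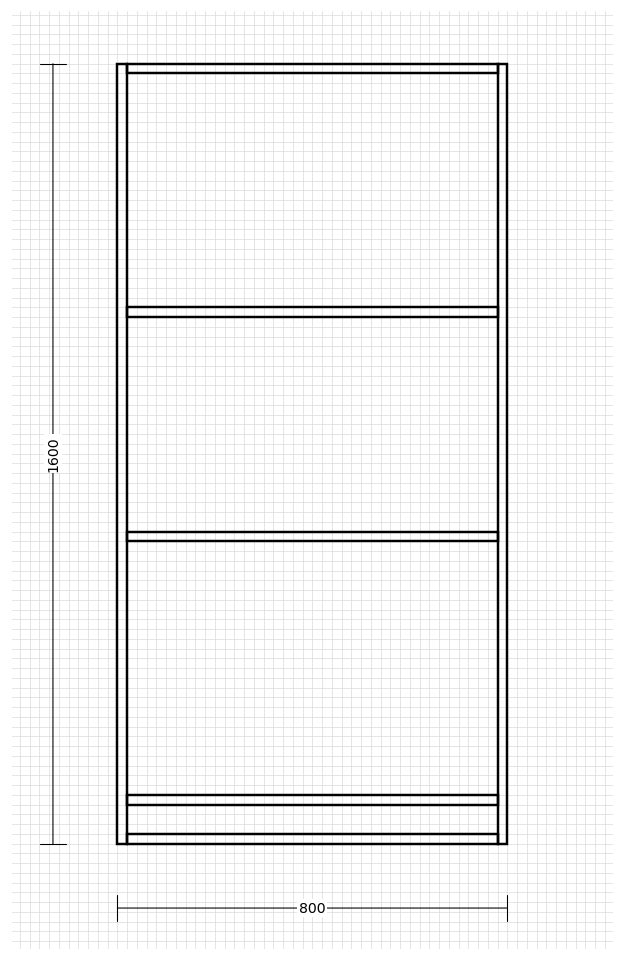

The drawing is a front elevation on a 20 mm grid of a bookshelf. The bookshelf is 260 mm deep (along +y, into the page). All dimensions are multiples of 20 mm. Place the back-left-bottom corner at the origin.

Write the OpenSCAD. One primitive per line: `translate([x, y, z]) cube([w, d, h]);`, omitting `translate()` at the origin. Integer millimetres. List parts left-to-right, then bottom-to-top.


cube([20, 260, 1600]);
translate([20, 0, 0]) cube([760, 260, 20]);
translate([20, 0, 80]) cube([760, 260, 20]);
translate([20, 0, 620]) cube([760, 260, 20]);
translate([20, 0, 1080]) cube([760, 260, 20]);
translate([20, 0, 1580]) cube([760, 260, 20]);
translate([780, 0, 0]) cube([20, 260, 1600]);
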